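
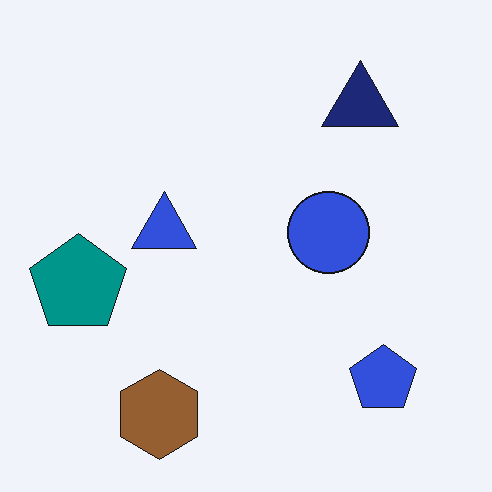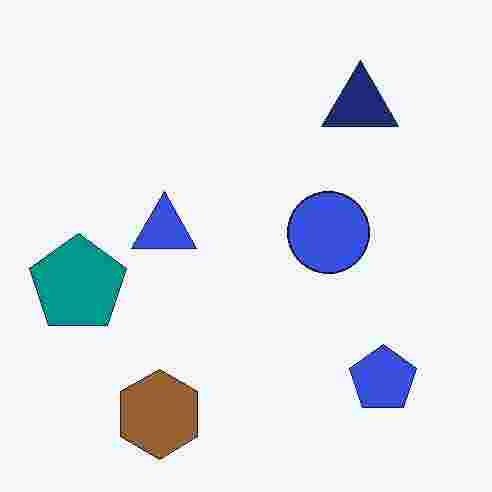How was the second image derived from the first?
It was heavily JPEG-compressed with obvious blocking artifacts.

Blocky 8×8 compression artifacts appear around shape edges and the flat background shows ringing — characteristic JPEG degradation.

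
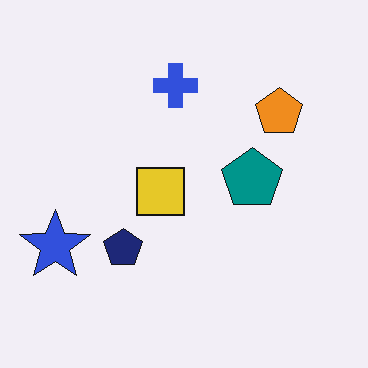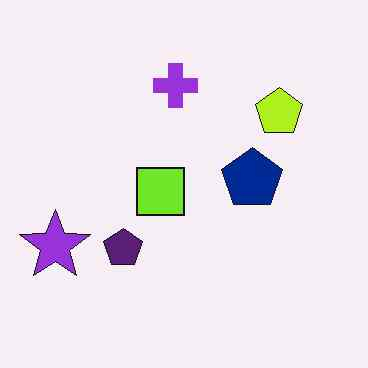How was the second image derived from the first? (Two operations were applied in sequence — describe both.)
Hue-shifted slightly, then given moderate JPEG compression.

Every shape's color has rotated by the same amount around the hue wheel — a uniform hue shift. Blocky 8×8 compression artifacts appear around shape edges and the flat background shows ringing — characteristic JPEG degradation.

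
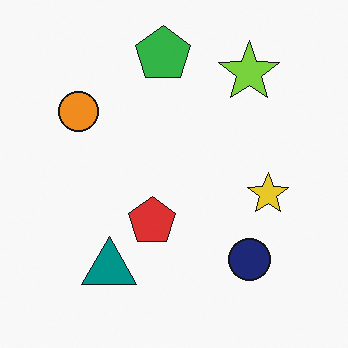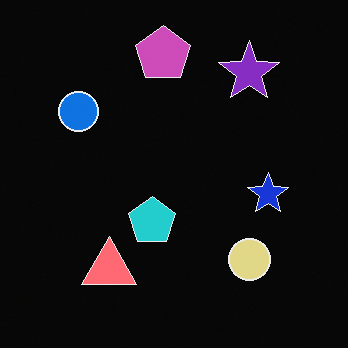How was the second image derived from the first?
Color-inverted (negative).

The light background has become dark and every shape's color is its complement — a photographic negative.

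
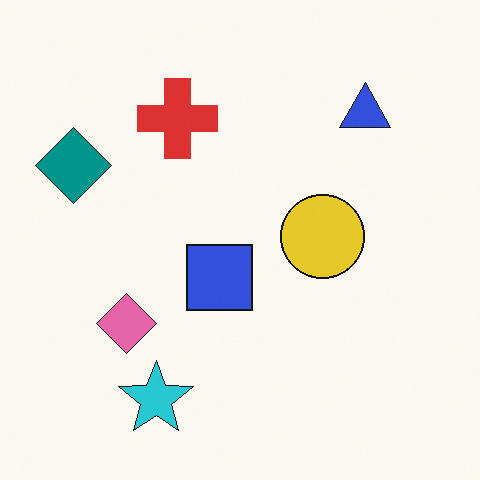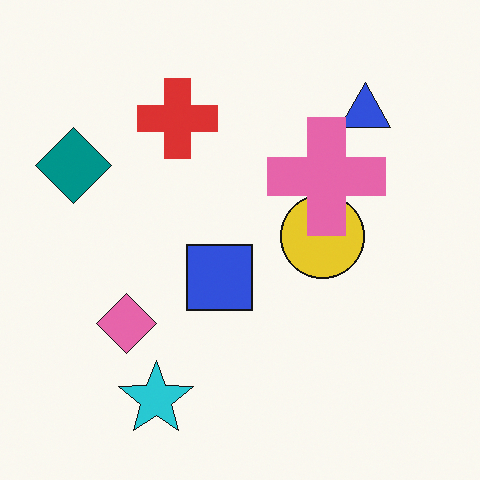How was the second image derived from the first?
It was overlaid with an additional pink cross.

A pink cross appears in the second image that is absent from the first.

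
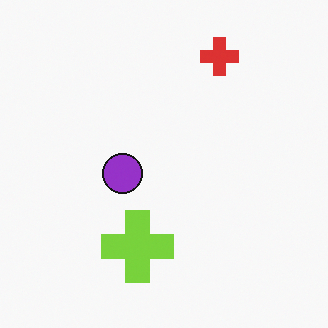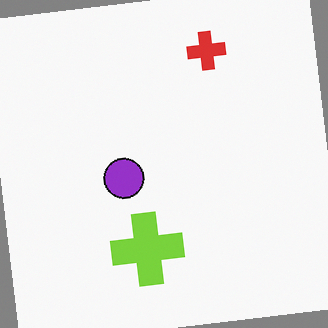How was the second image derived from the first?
The image was rotated counter-clockwise by a small amount.

Every shape is tilted by the same angle and the image corners show triangular fill wedges — a whole-image rotation by a non-right angle.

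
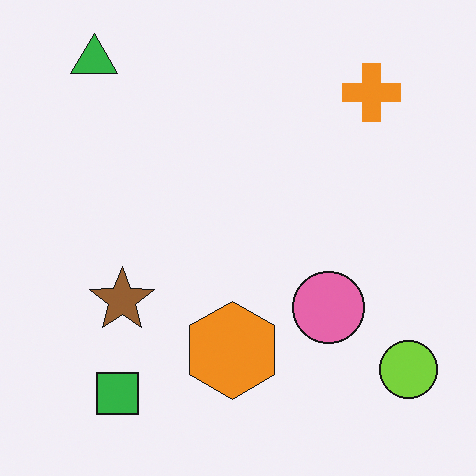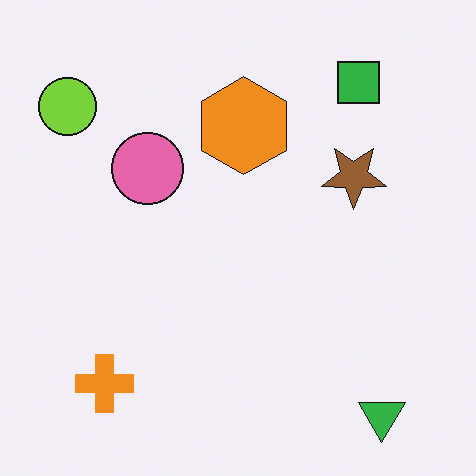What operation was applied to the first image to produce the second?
The second image is the first rotated 180°.

The green triangle sits in the top-left of the first image and the bottom-right of the second — consistent with a whole-image 180° rotation.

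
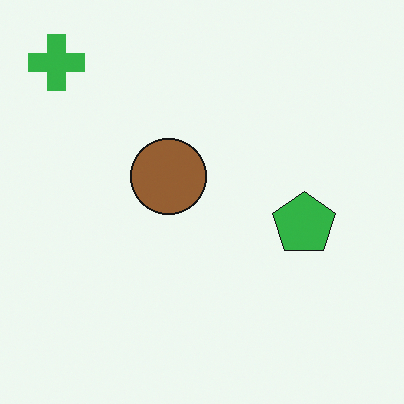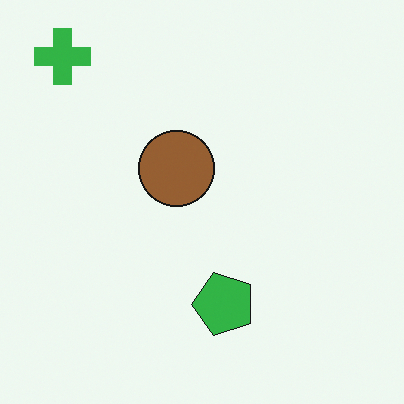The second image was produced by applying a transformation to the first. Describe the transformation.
The transformation is: transposed (reflected across the top-left ↔ bottom-right diagonal).

Shapes have swapped their row and column positions — what was in the top-right is now in the bottom-left — a diagonal reflection.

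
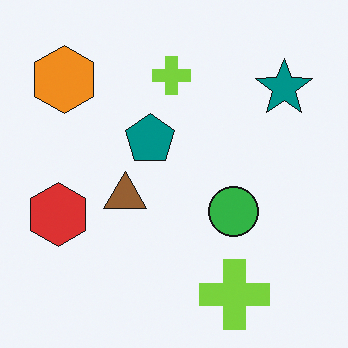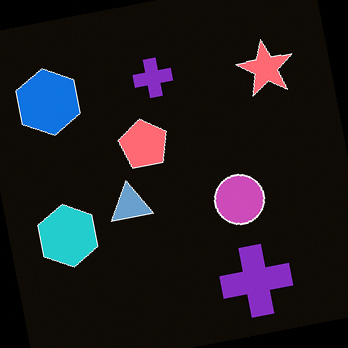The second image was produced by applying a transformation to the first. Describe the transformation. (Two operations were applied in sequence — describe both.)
It was color-inverted (negative), then rotated counter-clockwise by a small amount.

The light background has become dark and every shape's color is its complement — a photographic negative. Every shape is tilted by the same angle and the image corners show triangular fill wedges — a whole-image rotation by a non-right angle.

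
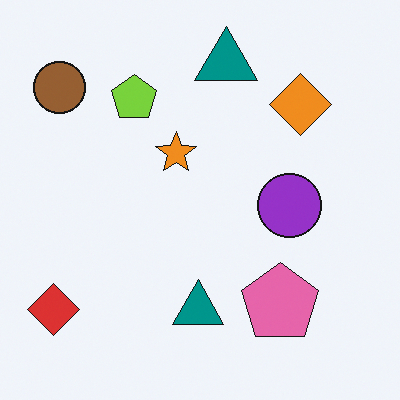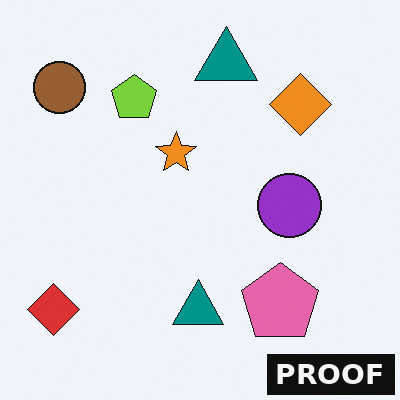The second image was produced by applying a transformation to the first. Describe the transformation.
Watermarked with the text "PROOF" in the lower-right corner.

A dark label reading "PROOF" appears in the lower-right corner.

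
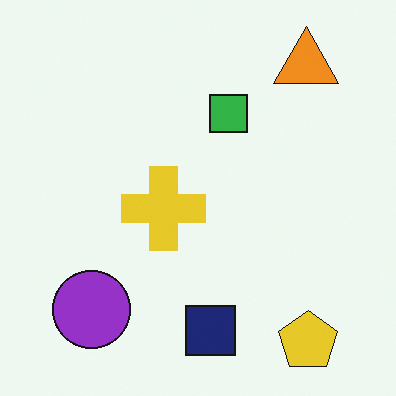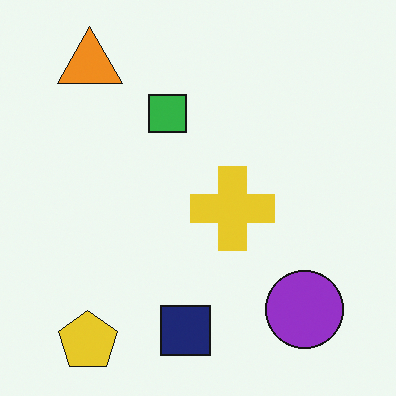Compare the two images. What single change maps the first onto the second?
Flipped horizontally (left ↔ right).

The yellow pentagon is in the bottom-right of the first image and the bottom-left of the second — shapes on opposite sides of the vertical midline have swapped in a mirror flip.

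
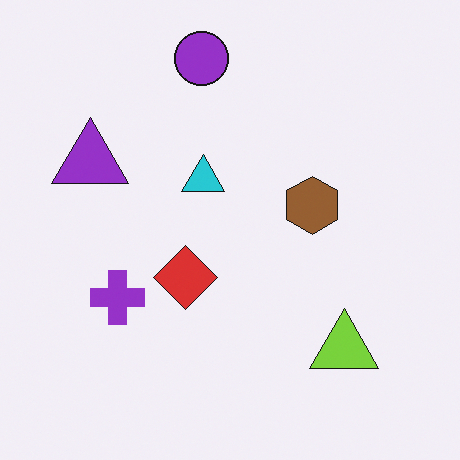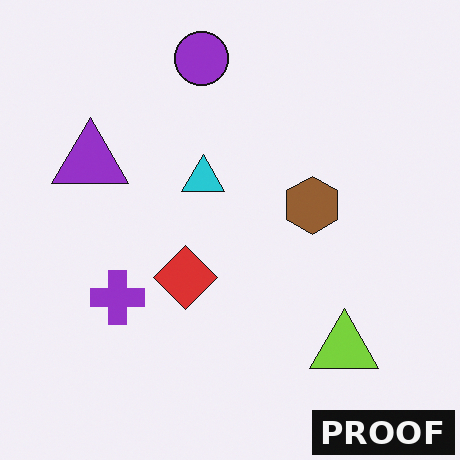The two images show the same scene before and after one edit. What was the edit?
This is the original image watermarked with the text "PROOF" in the lower-right corner.

A dark label reading "PROOF" appears in the lower-right corner.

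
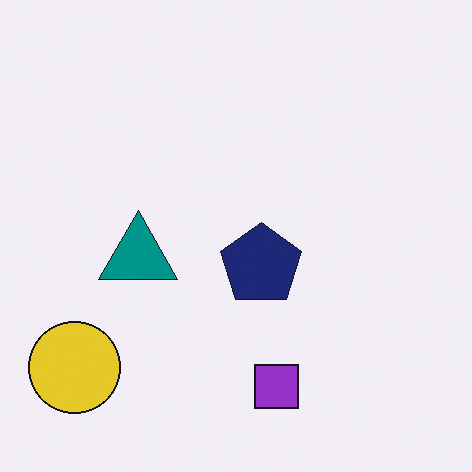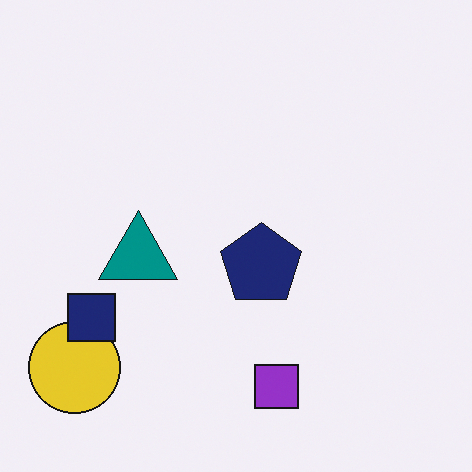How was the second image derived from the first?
Overlaid with an additional navy square.

A navy square appears in the second image that is absent from the first.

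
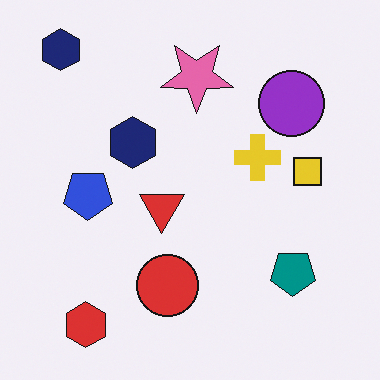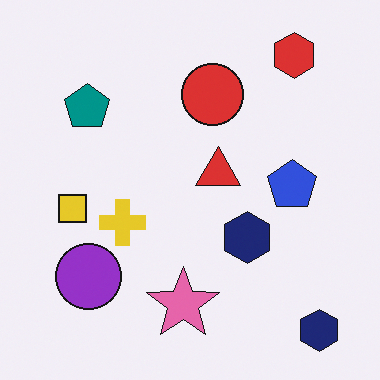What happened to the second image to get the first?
Rotated 180°.

The red hexagon sits in the top-right of the second image and the bottom-left of the first — consistent with a whole-image 180° rotation.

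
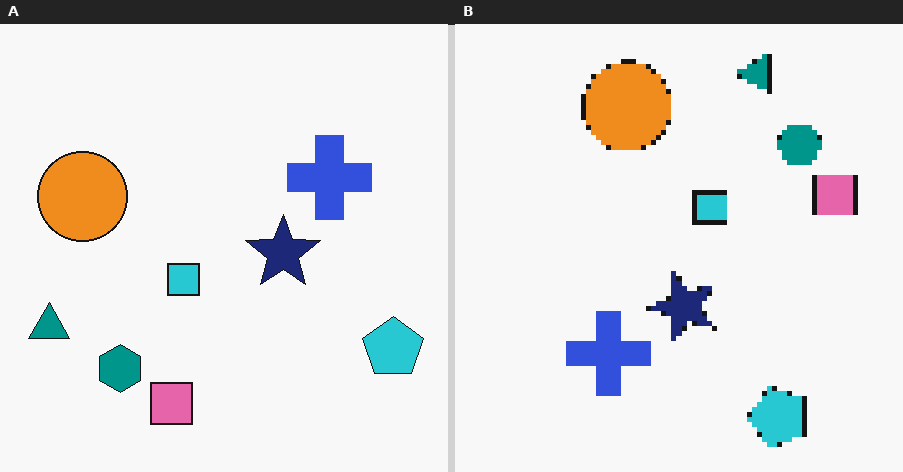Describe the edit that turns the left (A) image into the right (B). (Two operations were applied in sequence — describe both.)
The image was lightly pixelated (a mild mosaic effect), then transposed (reflected across the top-left ↔ bottom-right diagonal).

Shapes are reduced to large square blocks; fine edges and outlines are lost — a downscale-then-upscale (mosaic) effect. Shapes have swapped their row and column positions — what was in the top-right is now in the bottom-left — a diagonal reflection.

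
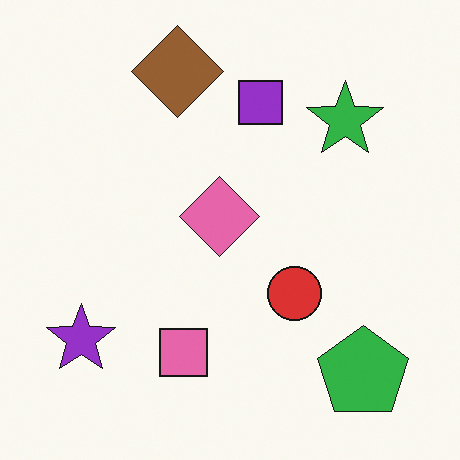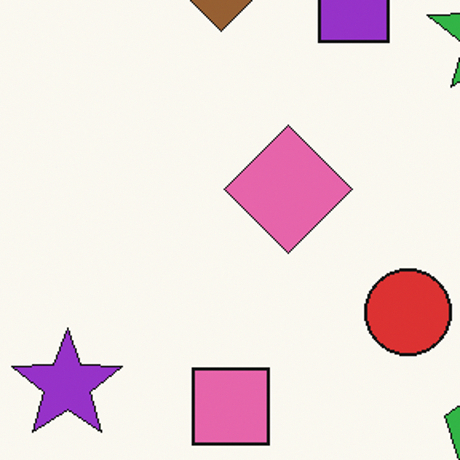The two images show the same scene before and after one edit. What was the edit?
It was cropped to a modestly smaller region and rescaled.

The visible shapes are larger and the field of view is narrower; shapes near the original edges may be partly or wholly outside the frame — a crop-and-rescale.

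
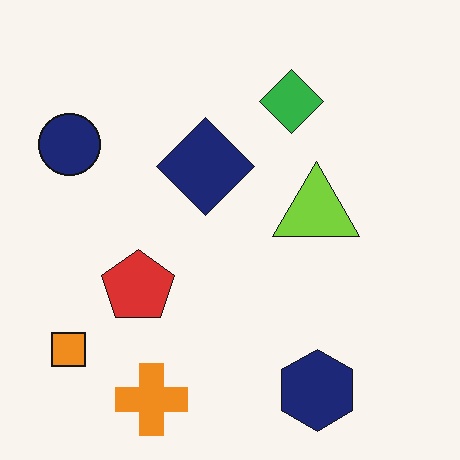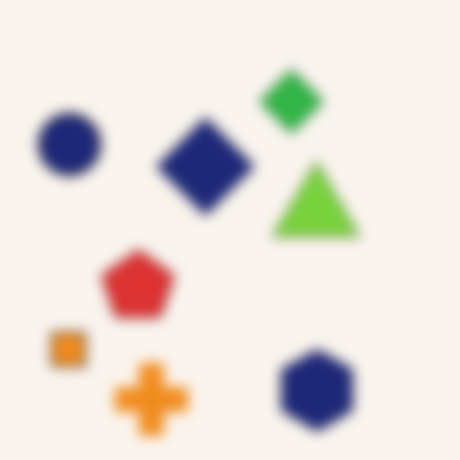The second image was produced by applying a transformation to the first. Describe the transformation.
The transformation is: heavily blurred.

Shape edges and outlines are uniformly softened across the whole image.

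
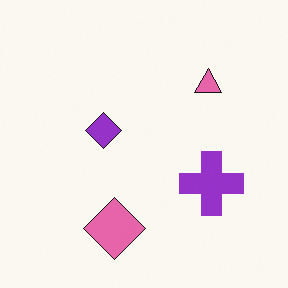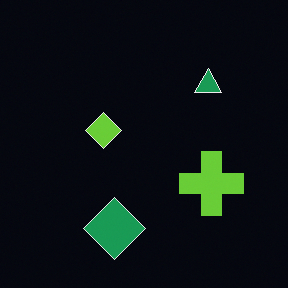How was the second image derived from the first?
It was color-inverted (negative).

The light background has become dark and every shape's color is its complement — a photographic negative.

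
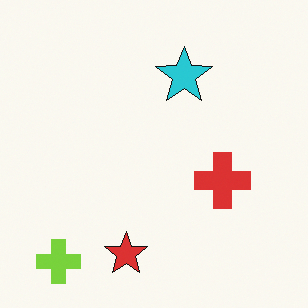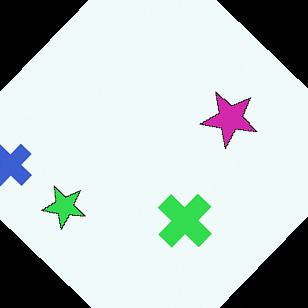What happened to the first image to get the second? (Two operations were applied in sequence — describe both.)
The image was hue-shifted by a moderate amount, then rotated clockwise by a large amount — several tens of degrees.

Every shape's color has rotated by the same amount around the hue wheel — a uniform hue shift. Every shape is tilted by the same angle and the image corners show triangular fill wedges — a whole-image rotation by a non-right angle.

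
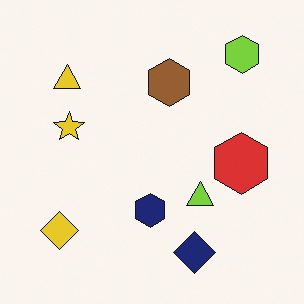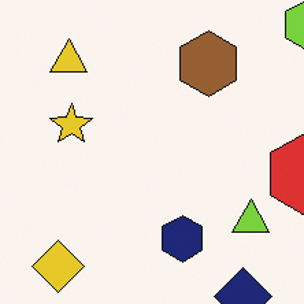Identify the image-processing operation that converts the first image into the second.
It was cropped slightly and scaled back up.

The visible shapes are larger and the field of view is narrower; shapes near the original edges may be partly or wholly outside the frame — a crop-and-rescale.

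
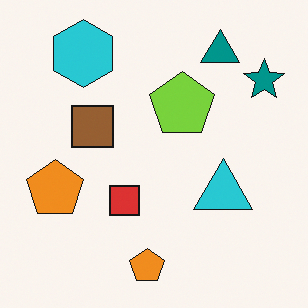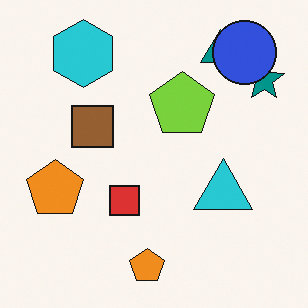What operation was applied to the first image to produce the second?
The transformation is: overlaid with an additional blue circle.

A blue circle appears in the second image that is absent from the first.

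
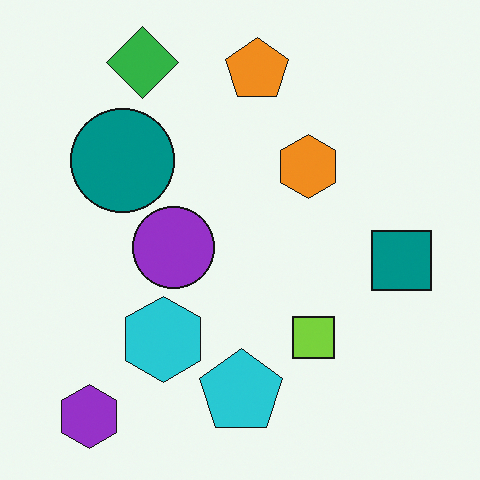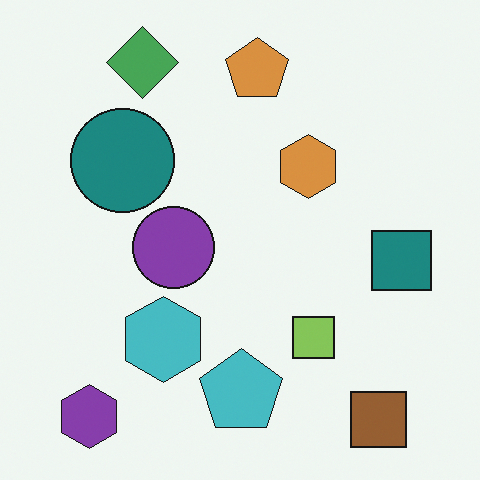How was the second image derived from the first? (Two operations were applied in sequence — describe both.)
The transformation is: slightly desaturated, then overlaid with an additional brown square.

All colors are more muted and greyish — a global saturation change. A brown square appears in the second image that is absent from the first.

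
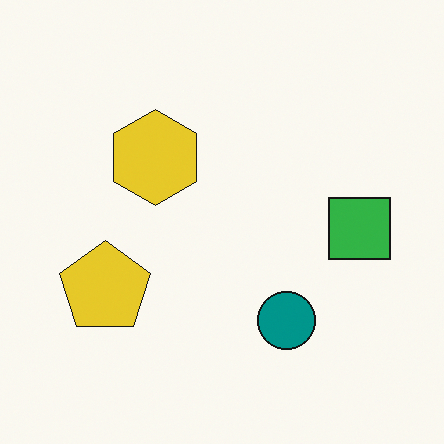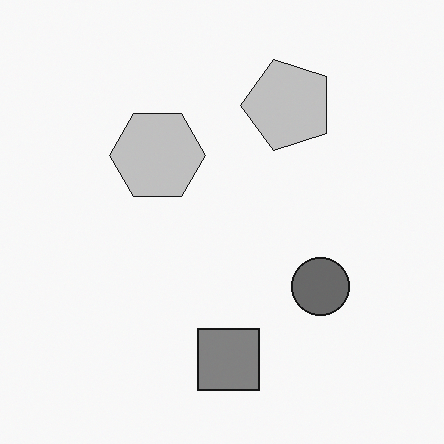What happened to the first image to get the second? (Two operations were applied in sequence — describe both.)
It was converted to grayscale, then transposed (reflected across the top-left ↔ bottom-right diagonal).

All color is removed — every shape is now a shade of grey. Shapes have swapped their row and column positions — what was in the top-right is now in the bottom-left — a diagonal reflection.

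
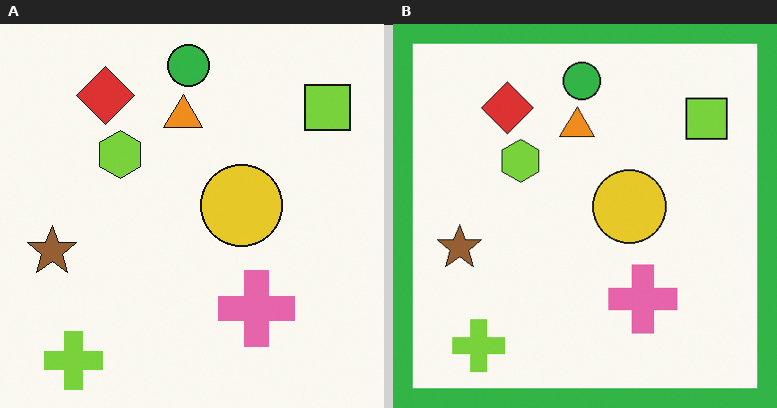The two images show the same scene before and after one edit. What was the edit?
It was framed with a green border.

A solid green frame runs around the edge of the right (B) image, with the content slightly shrunk inside it.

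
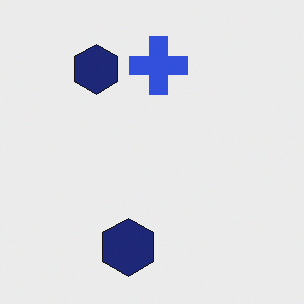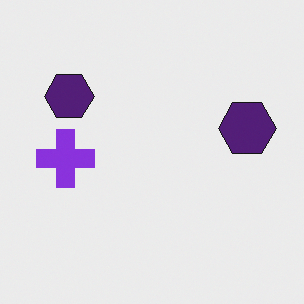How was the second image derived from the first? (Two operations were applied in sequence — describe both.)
The image was transposed (reflected across the top-left ↔ bottom-right diagonal), then hue-shifted slightly.

Shapes have swapped their row and column positions — what was in the top-right is now in the bottom-left — a diagonal reflection. Every shape's color has rotated by the same amount around the hue wheel — a uniform hue shift.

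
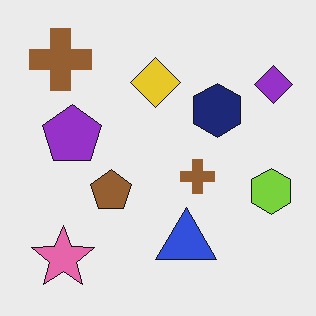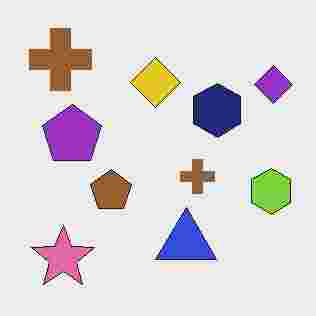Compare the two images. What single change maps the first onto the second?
Heavily JPEG-compressed with obvious blocking artifacts.

Blocky 8×8 compression artifacts appear around shape edges and the flat background shows ringing — characteristic JPEG degradation.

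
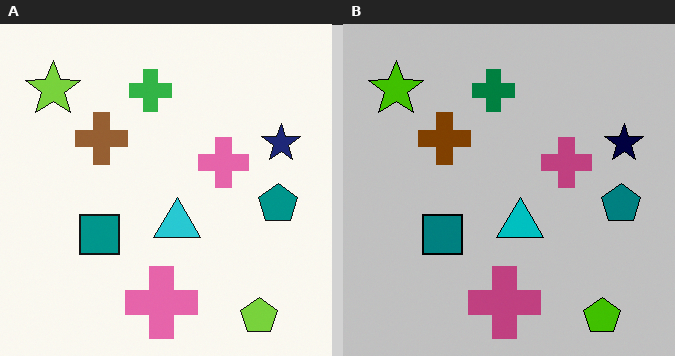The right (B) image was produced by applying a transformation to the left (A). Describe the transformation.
Heavily posterized to just a handful of flat colors.

Each flat color has snapped to a coarser quantized level — most visibly, the near-white background has dropped to a flat grey.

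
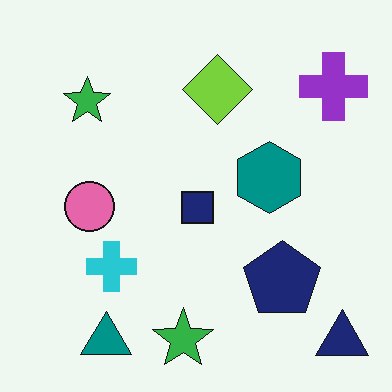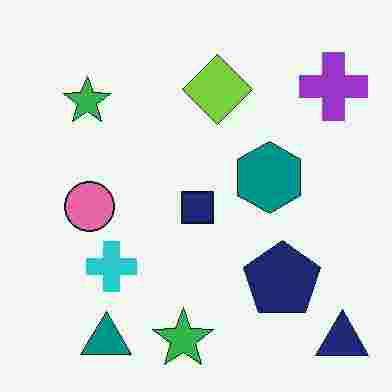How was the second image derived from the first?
It was heavily JPEG-compressed with obvious blocking artifacts.

Blocky 8×8 compression artifacts appear around shape edges and the flat background shows ringing — characteristic JPEG degradation.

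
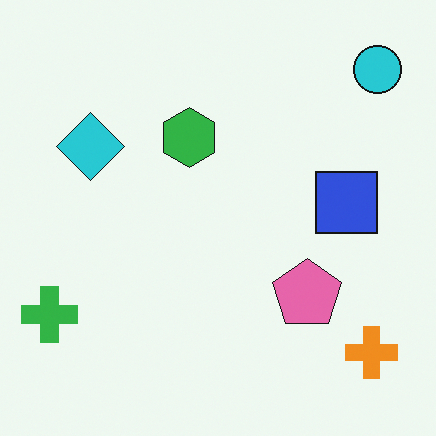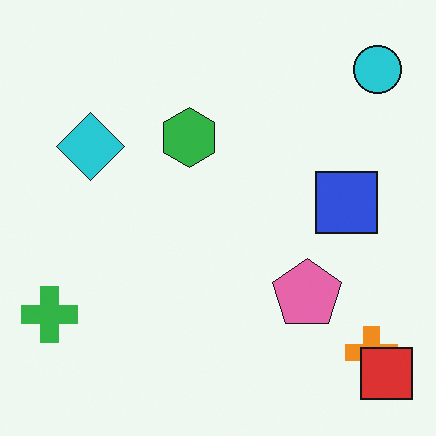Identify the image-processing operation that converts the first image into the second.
The second image is the first overlaid with an additional red square.

A red square appears in the second image that is absent from the first.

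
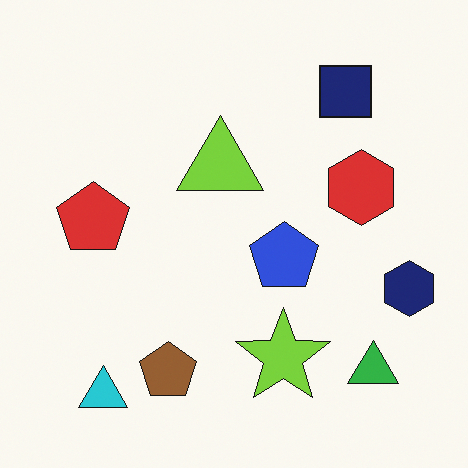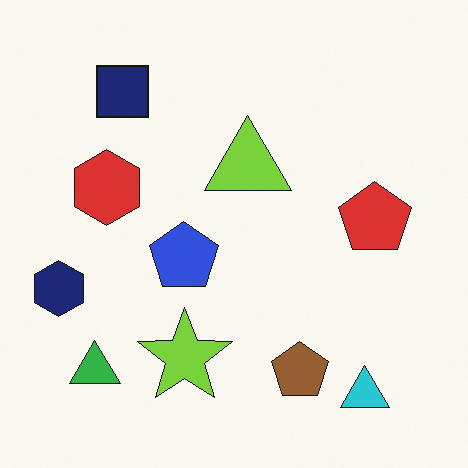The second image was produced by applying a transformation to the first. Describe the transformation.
It was flipped horizontally (left ↔ right).

The navy hexagon is in the right of the first image and the left of the second — shapes on opposite sides of the vertical midline have swapped in a mirror flip.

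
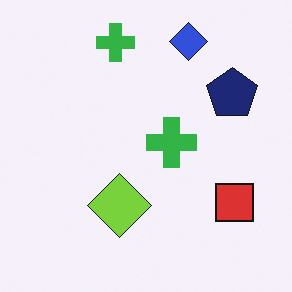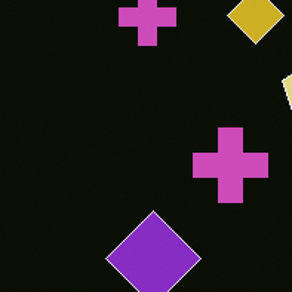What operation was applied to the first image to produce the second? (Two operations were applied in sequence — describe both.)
The second image is the first cropped slightly and scaled back up, then color-inverted (negative).

The visible shapes are larger and the field of view is narrower; shapes near the original edges may be partly or wholly outside the frame — a crop-and-rescale. The light background has become dark and every shape's color is its complement — a photographic negative.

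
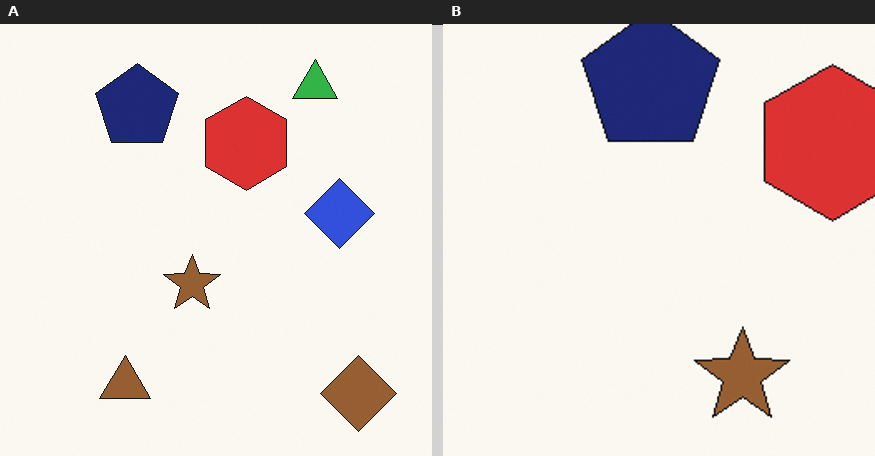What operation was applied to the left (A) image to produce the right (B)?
The transformation is: cropped to a noticeably smaller region and rescaled.

The visible shapes are larger and the field of view is narrower; shapes near the original edges may be partly or wholly outside the frame — a crop-and-rescale.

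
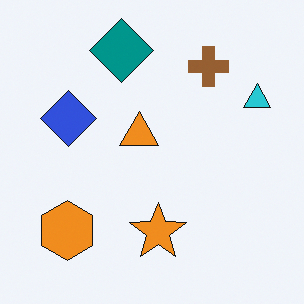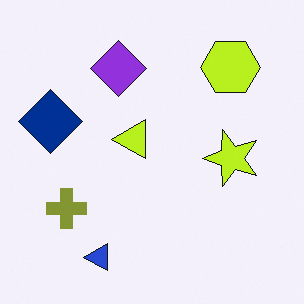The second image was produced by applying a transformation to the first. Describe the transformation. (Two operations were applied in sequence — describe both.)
The second image is the first hue-shifted by a small amount, then transposed (reflected across the top-left ↔ bottom-right diagonal).

Every shape's color has rotated by the same amount around the hue wheel — a uniform hue shift. Shapes have swapped their row and column positions — what was in the top-right is now in the bottom-left — a diagonal reflection.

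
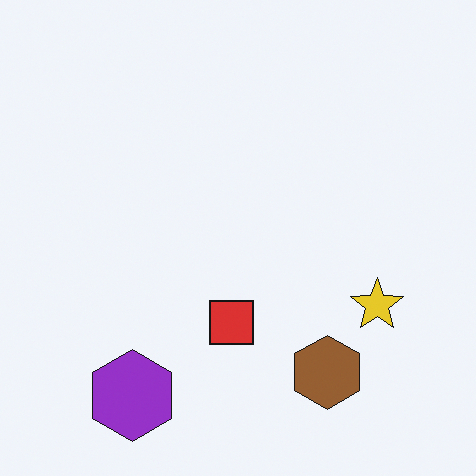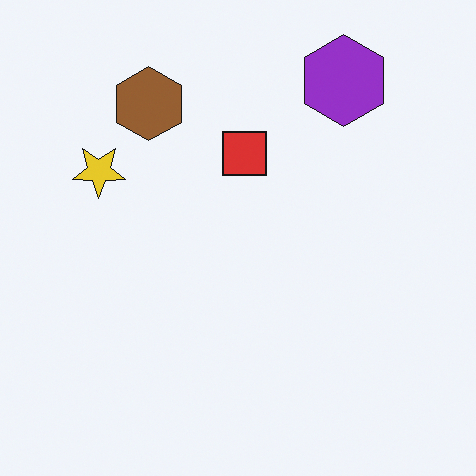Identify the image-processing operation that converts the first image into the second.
It was rotated 180°.

The purple hexagon sits in the bottom-left of the first image and the top-right of the second — consistent with a whole-image 180° rotation.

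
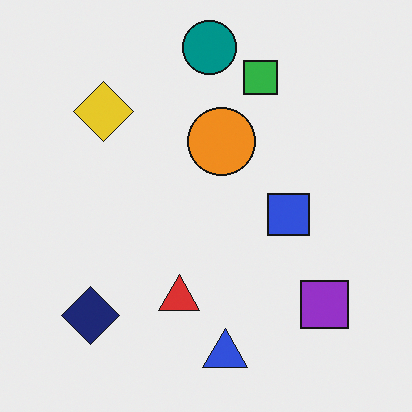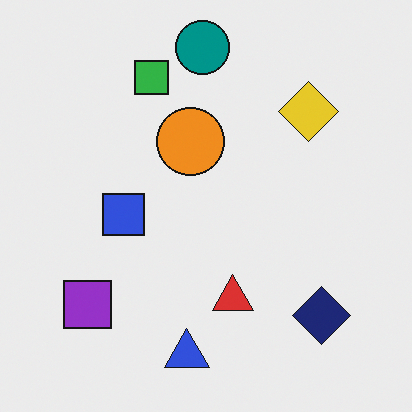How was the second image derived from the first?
The transformation is: flipped horizontally (left ↔ right).

The purple square is in the bottom-right of the first image and the bottom-left of the second — shapes on opposite sides of the vertical midline have swapped in a mirror flip.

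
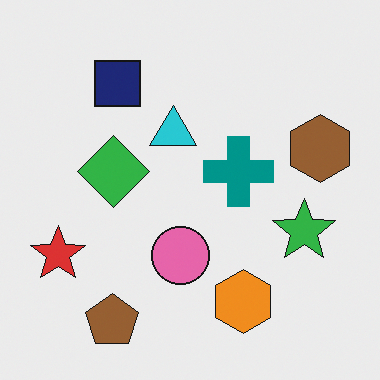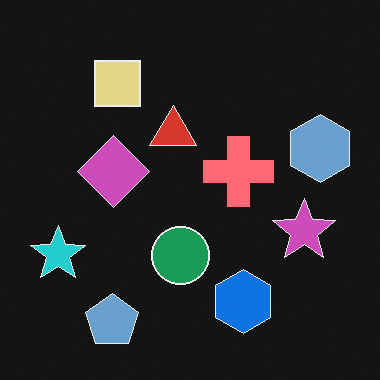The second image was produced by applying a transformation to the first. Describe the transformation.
The image was color-inverted (negative).

The light background has become dark and every shape's color is its complement — a photographic negative.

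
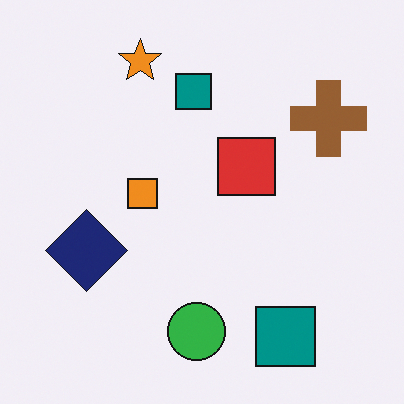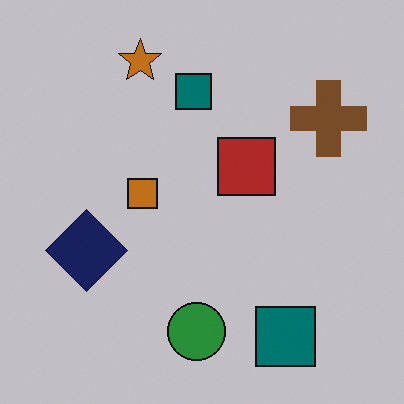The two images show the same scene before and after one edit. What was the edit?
This is the original image darkened a little.

Every pixel — background and shapes alike — is uniformly darkened.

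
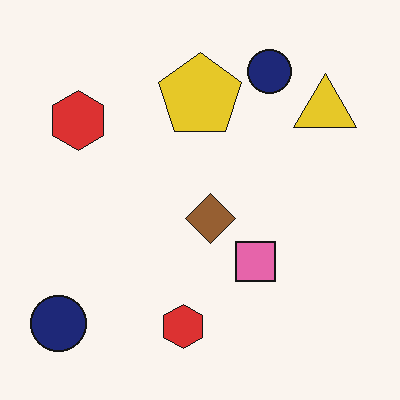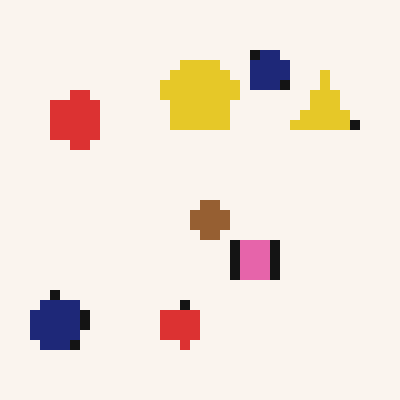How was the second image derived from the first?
The image was coarsely pixelated.

Shapes are reduced to large square blocks; fine edges and outlines are lost — a downscale-then-upscale (mosaic) effect.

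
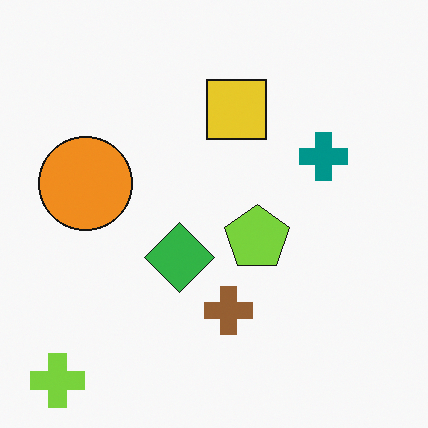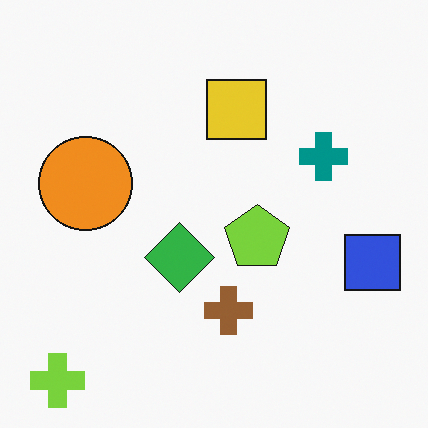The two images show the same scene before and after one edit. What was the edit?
It was overlaid with an additional blue square.

A blue square appears in the second image that is absent from the first.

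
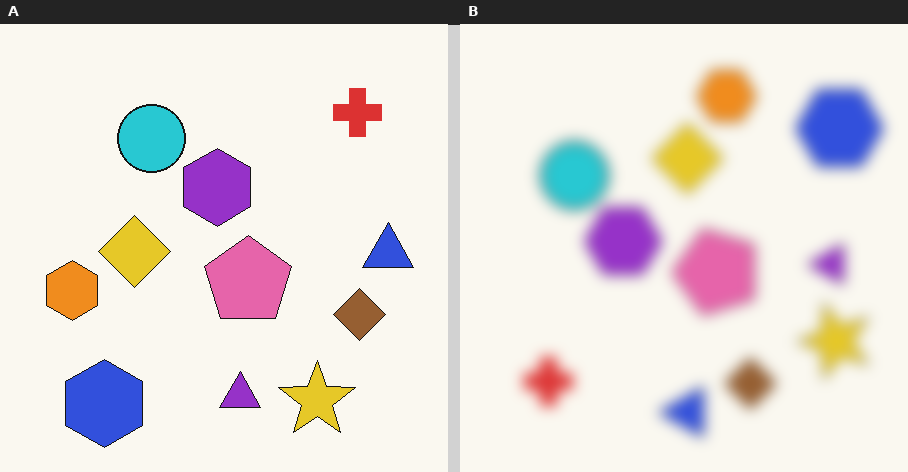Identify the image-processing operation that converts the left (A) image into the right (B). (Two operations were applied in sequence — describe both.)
The transformation is: transposed (reflected across the top-left ↔ bottom-right diagonal), then heavily blurred.

Shapes have swapped their row and column positions — what was in the top-right is now in the bottom-left — a diagonal reflection. Shape edges and outlines are uniformly softened across the whole image.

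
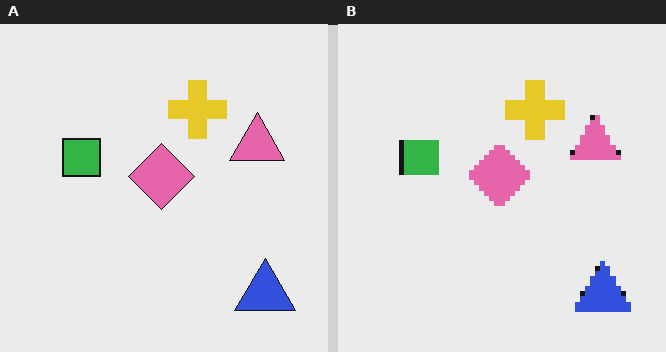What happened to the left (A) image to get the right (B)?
The image was lightly pixelated (a mild mosaic effect).

Shapes are reduced to large square blocks; fine edges and outlines are lost — a downscale-then-upscale (mosaic) effect.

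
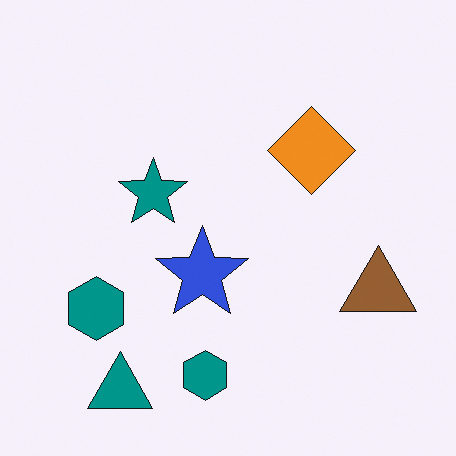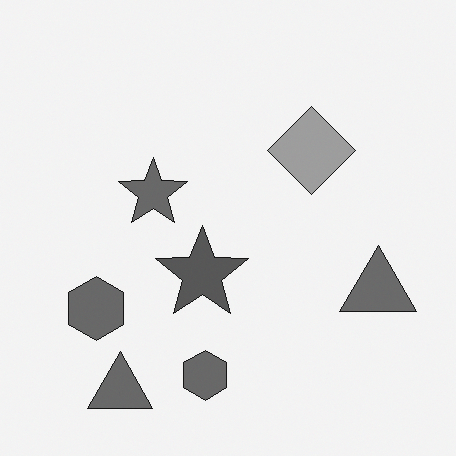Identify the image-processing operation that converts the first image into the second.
It was converted to grayscale.

All color is removed — every shape is now a shade of grey.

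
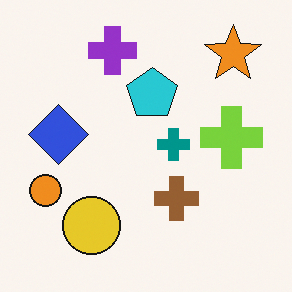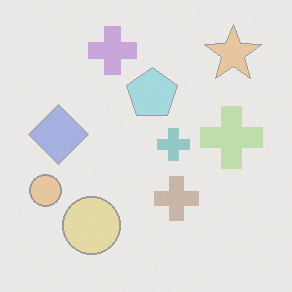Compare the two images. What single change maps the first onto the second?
The transformation is: given much lower contrast.

Tones are pushed toward mid-grey across the whole image — a global contrast change.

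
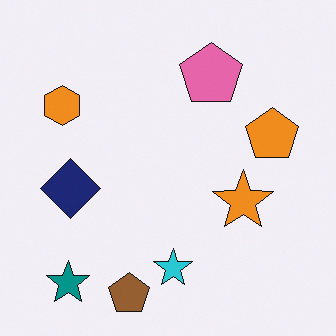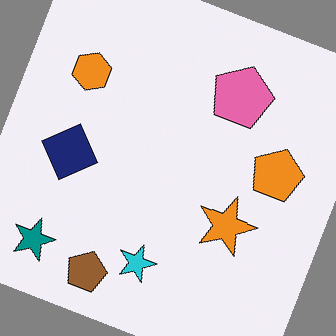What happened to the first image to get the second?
The second image is the first rotated clockwise by a moderate amount.

Every shape is tilted by the same angle and the image corners show triangular fill wedges — a whole-image rotation by a non-right angle.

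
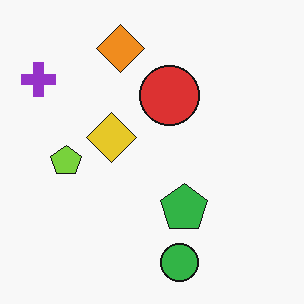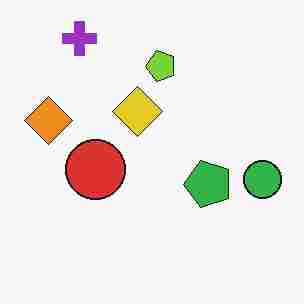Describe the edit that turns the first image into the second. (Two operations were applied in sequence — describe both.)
This is the original image transposed (reflected across the top-left ↔ bottom-right diagonal), then degraded with heavy JPEG compression.

Shapes have swapped their row and column positions — what was in the top-right is now in the bottom-left — a diagonal reflection. Blocky 8×8 compression artifacts appear around shape edges and the flat background shows ringing — characteristic JPEG degradation.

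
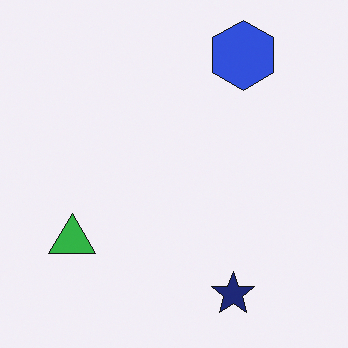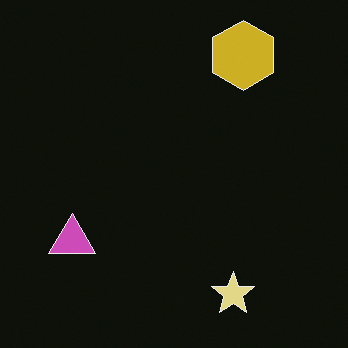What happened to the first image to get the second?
The transformation is: color-inverted (negative).

The light background has become dark and every shape's color is its complement — a photographic negative.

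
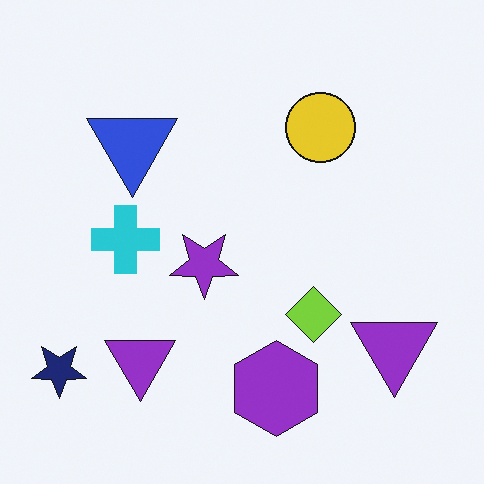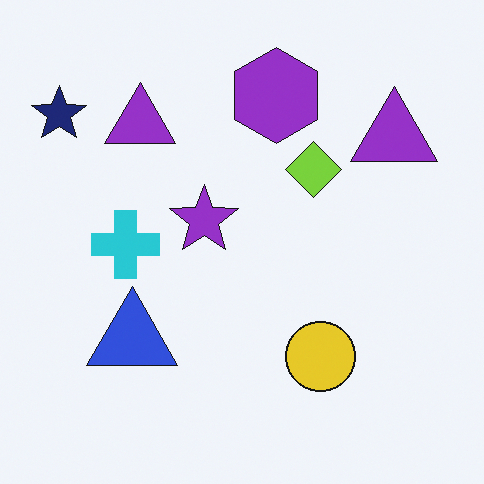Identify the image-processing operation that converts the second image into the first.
This is the original image flipped vertically (top ↔ bottom).

The purple hexagon is in the top of the second image and the bottom of the first — shapes on opposite sides of the horizontal midline have swapped in a mirror flip.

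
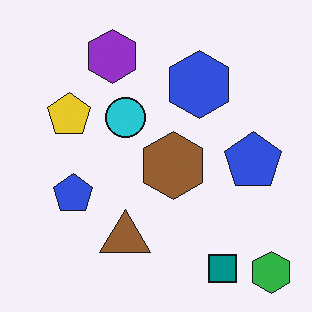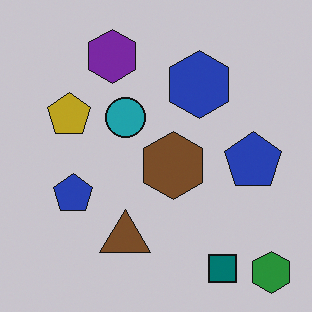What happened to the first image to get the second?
The image was darkened a little.

Every pixel — background and shapes alike — is uniformly darkened.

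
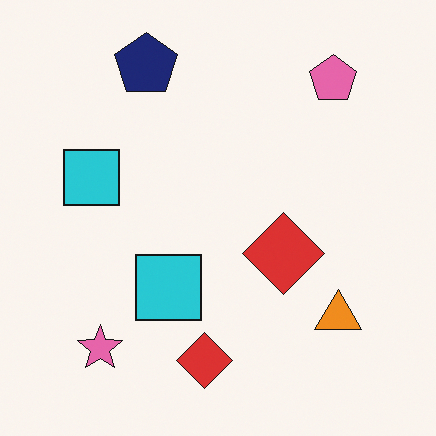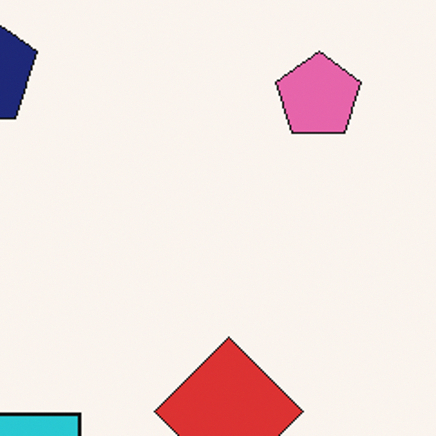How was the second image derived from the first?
The second image is the first cropped tightly and scaled back up.

The visible shapes are larger and the field of view is narrower; shapes near the original edges may be partly or wholly outside the frame — a crop-and-rescale.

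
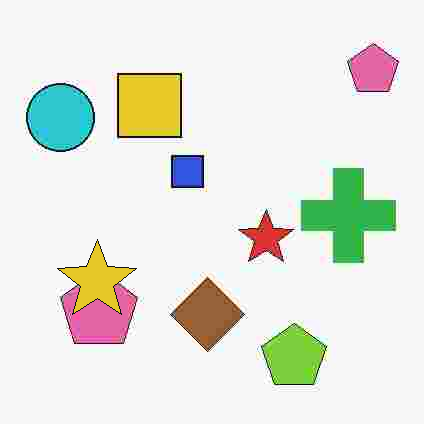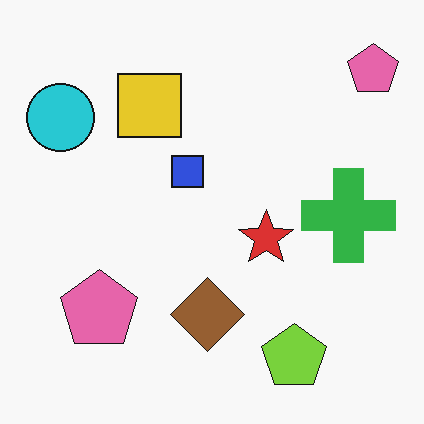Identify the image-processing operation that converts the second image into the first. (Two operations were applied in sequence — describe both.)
The image was degraded with heavy JPEG compression, then overlaid with an additional yellow star.

Blocky 8×8 compression artifacts appear around shape edges and the flat background shows ringing — characteristic JPEG degradation. A yellow star appears in the first image that is absent from the second.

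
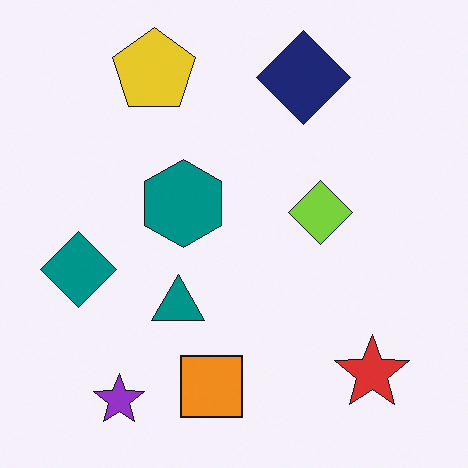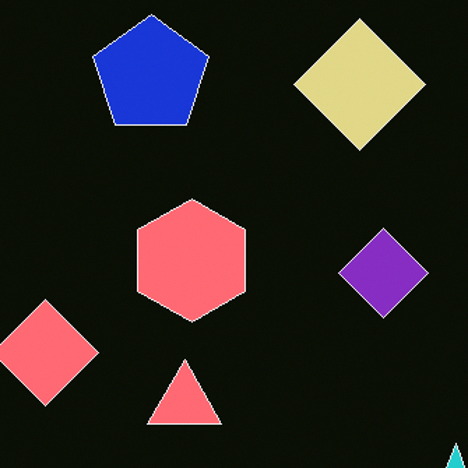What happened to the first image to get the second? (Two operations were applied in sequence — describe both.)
The image was color-inverted (negative), then cropped slightly and scaled back up.

The light background has become dark and every shape's color is its complement — a photographic negative. The visible shapes are larger and the field of view is narrower; shapes near the original edges may be partly or wholly outside the frame — a crop-and-rescale.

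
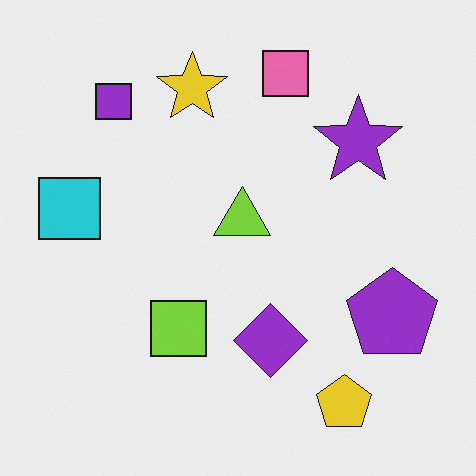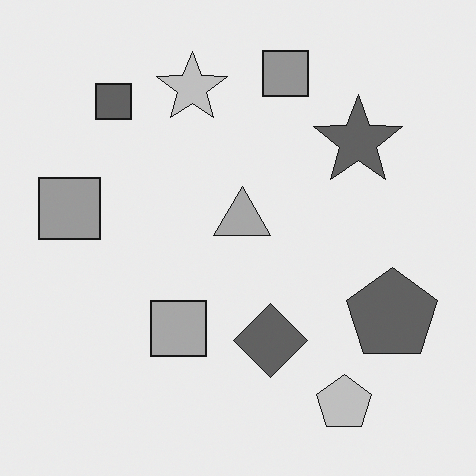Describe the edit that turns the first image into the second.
The image was converted to grayscale.

All color is removed — every shape is now a shade of grey.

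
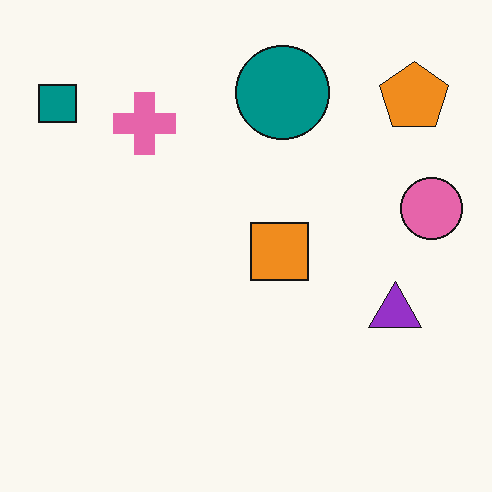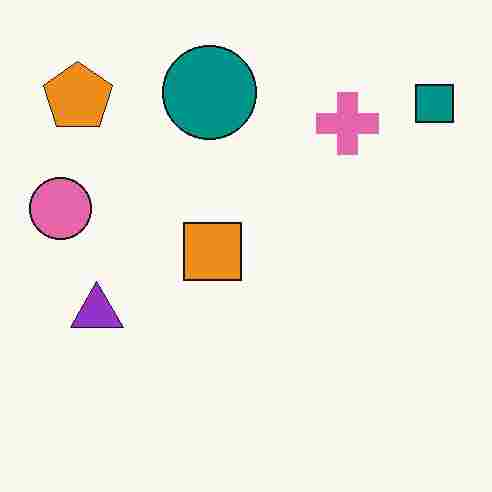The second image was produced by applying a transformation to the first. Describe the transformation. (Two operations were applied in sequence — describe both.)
The image was flipped horizontally (left ↔ right), then heavily JPEG-compressed with obvious blocking artifacts.

The teal square is in the top-left of the first image and the top-right of the second — shapes on opposite sides of the vertical midline have swapped in a mirror flip. Blocky 8×8 compression artifacts appear around shape edges and the flat background shows ringing — characteristic JPEG degradation.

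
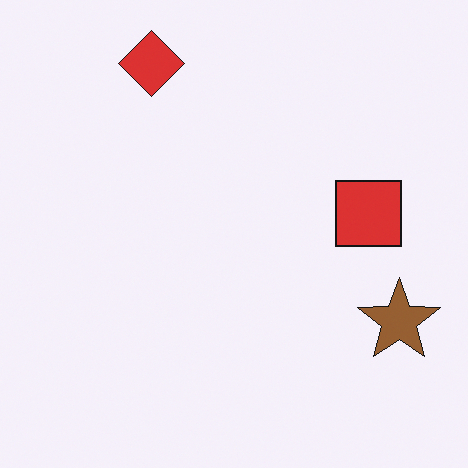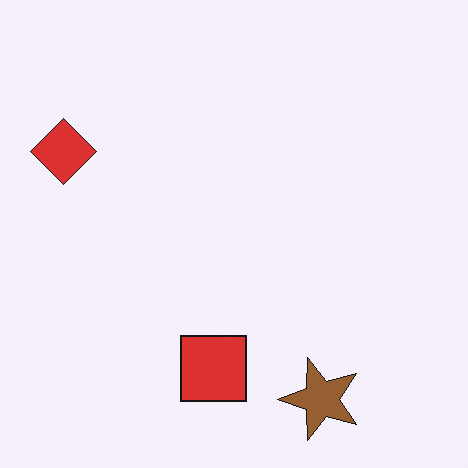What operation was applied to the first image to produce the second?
Transposed (reflected across the top-left ↔ bottom-right diagonal).

Shapes have swapped their row and column positions — what was in the top-right is now in the bottom-left — a diagonal reflection.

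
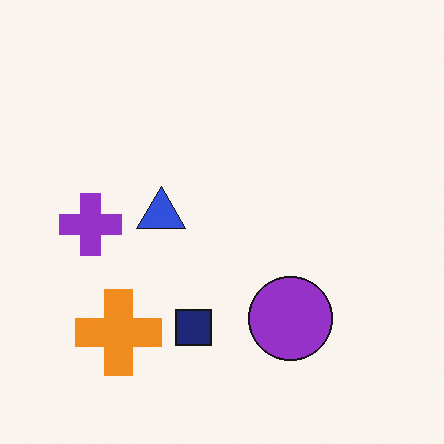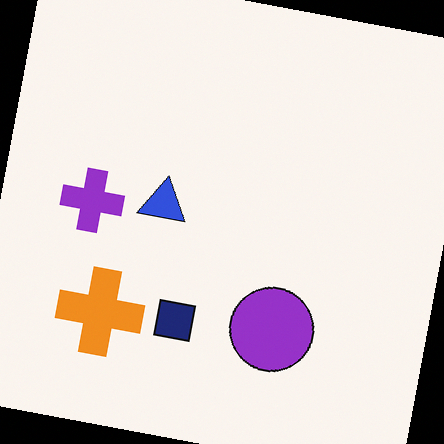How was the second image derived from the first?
Rotated clockwise by a few degrees.

Every shape is tilted by the same angle and the image corners show triangular fill wedges — a whole-image rotation by a non-right angle.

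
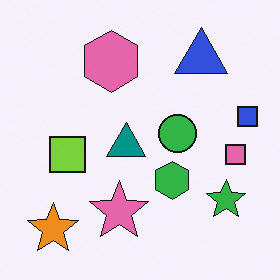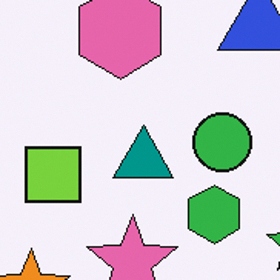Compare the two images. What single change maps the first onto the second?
The transformation is: cropped slightly and scaled back up.

The visible shapes are larger and the field of view is narrower; shapes near the original edges may be partly or wholly outside the frame — a crop-and-rescale.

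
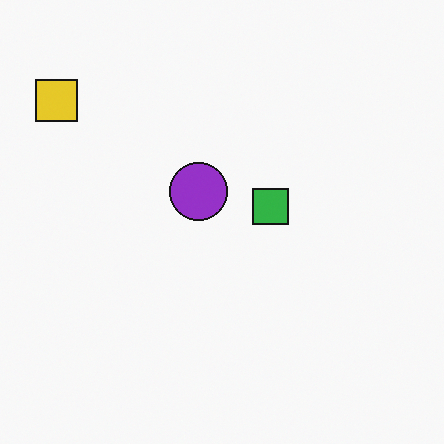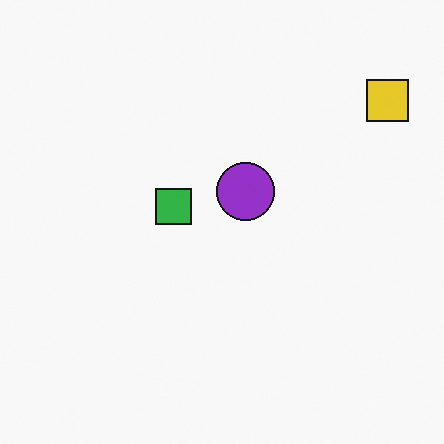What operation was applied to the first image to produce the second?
It was flipped horizontally (left ↔ right).

The yellow square is in the top-left of the first image and the top-right of the second — shapes on opposite sides of the vertical midline have swapped in a mirror flip.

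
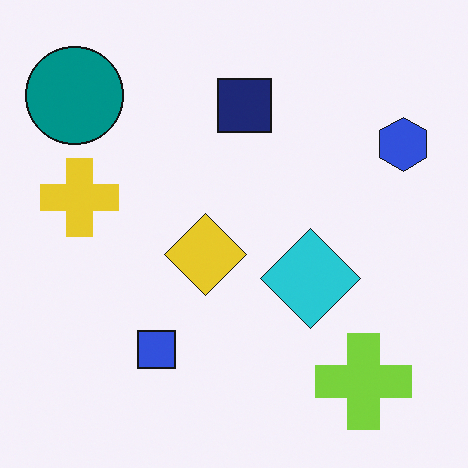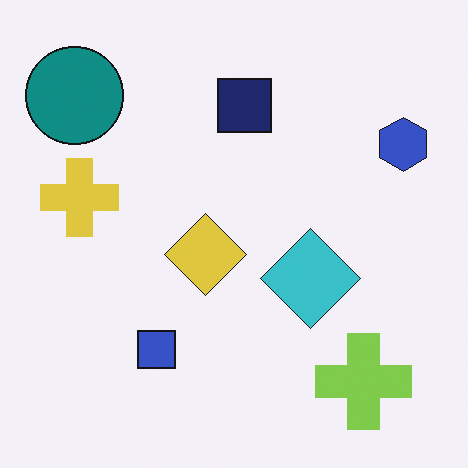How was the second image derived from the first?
The transformation is: slightly desaturated.

All colors are more muted and greyish — a global saturation change.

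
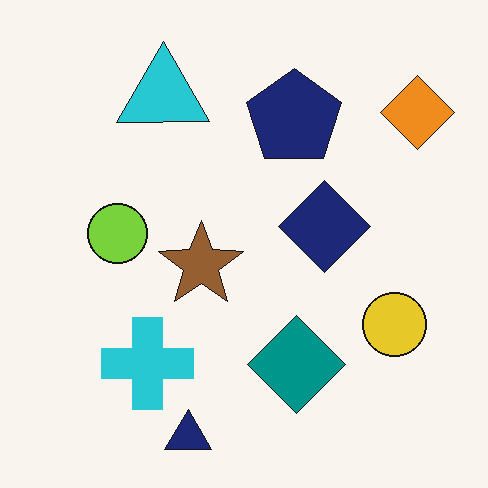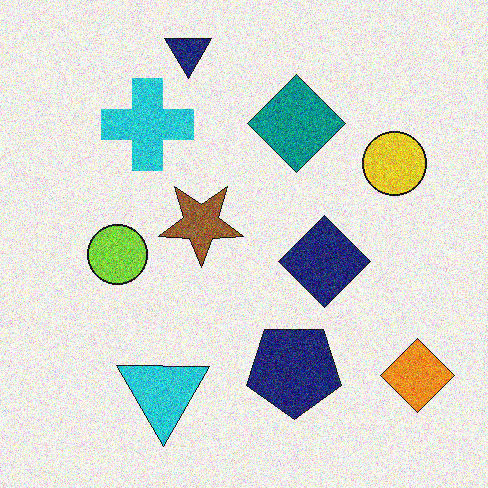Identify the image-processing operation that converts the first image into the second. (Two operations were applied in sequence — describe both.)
Flipped vertically (top ↔ bottom), then degraded with a thick layer of grain.

The navy triangle is in the bottom of the first image and the top of the second — shapes on opposite sides of the horizontal midline have swapped in a mirror flip. Random speckle covers the whole image, including the flat background.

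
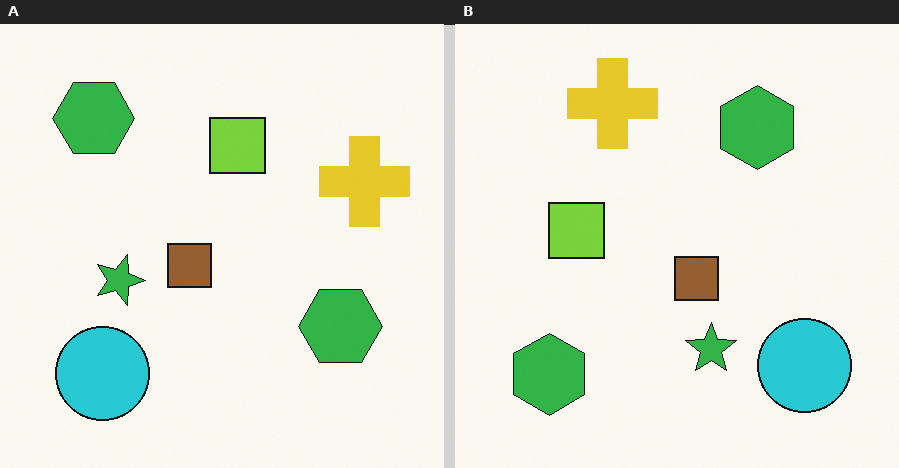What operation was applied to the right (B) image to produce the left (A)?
The image was rotated 90° clockwise.

The cyan circle sits in the bottom-right of the right (B) image and the bottom-left of the left (A) — consistent with a whole-image 90° clockwise rotation.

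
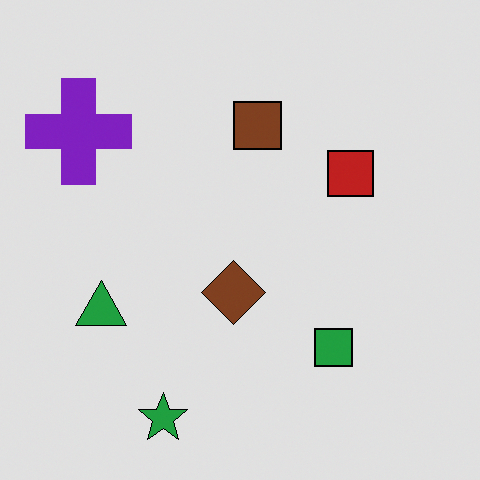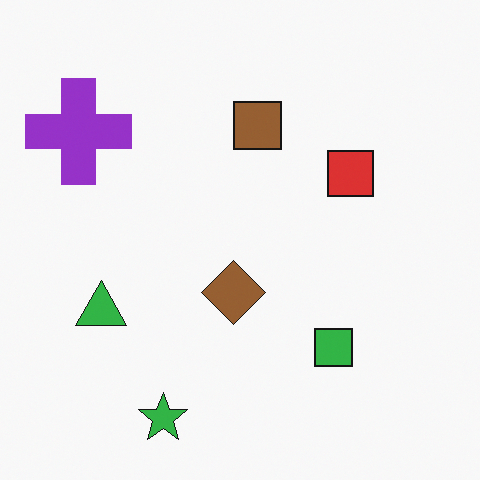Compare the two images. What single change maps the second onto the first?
The image was moderately posterized.

Each flat color has snapped to a coarser quantized level — most visibly, the near-white background has dropped to a flat grey.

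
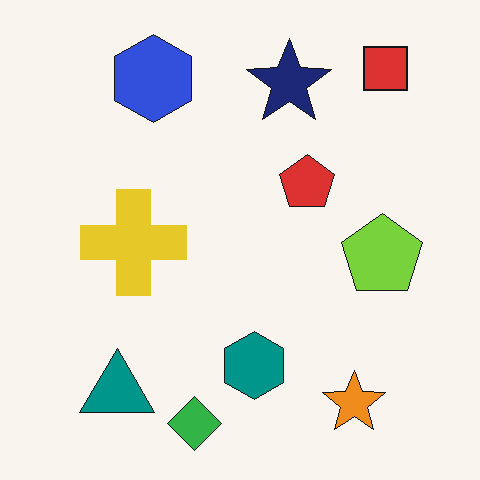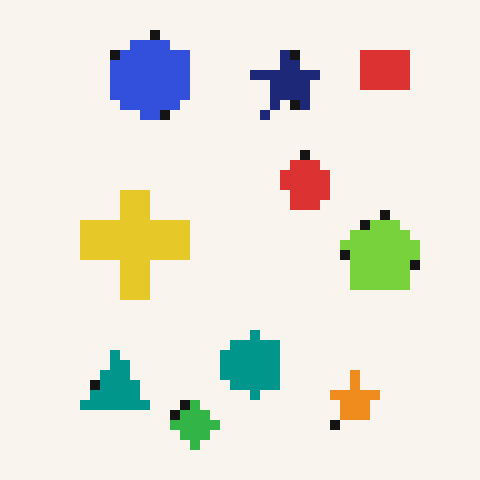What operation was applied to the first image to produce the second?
This is the original image heavily pixelated into large blocks.

Shapes are reduced to large square blocks; fine edges and outlines are lost — a downscale-then-upscale (mosaic) effect.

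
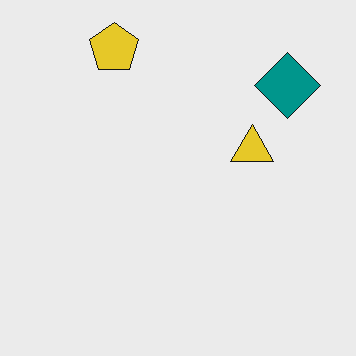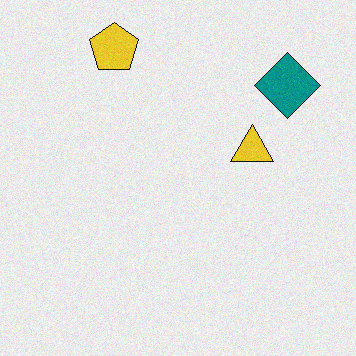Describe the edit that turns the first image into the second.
This is the original image degraded with subtle gaussian noise.

Random speckle covers the whole image, including the flat background.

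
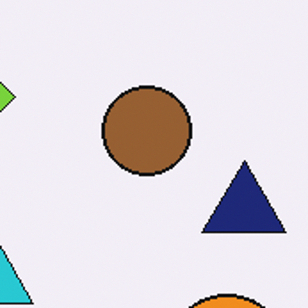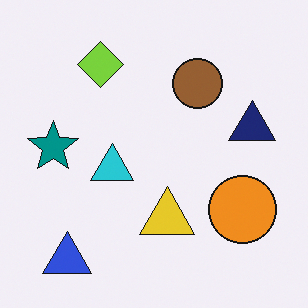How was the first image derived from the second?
The image was cropped to a noticeably smaller region and rescaled.

The visible shapes are larger and the field of view is narrower; shapes near the original edges may be partly or wholly outside the frame — a crop-and-rescale.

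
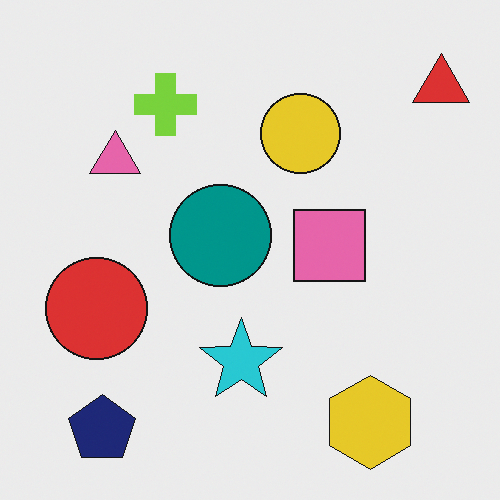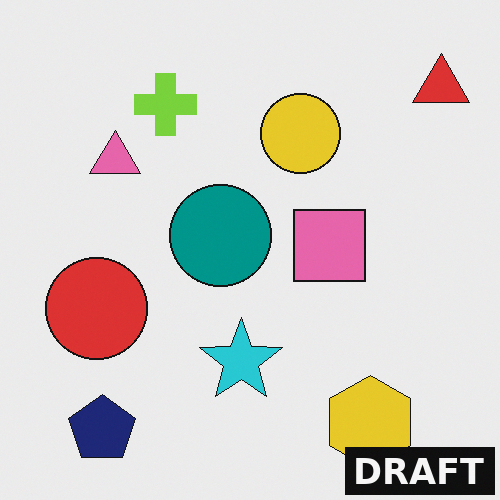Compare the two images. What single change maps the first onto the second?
This is the original image watermarked with the text "DRAFT" in the lower-right corner.

A dark label reading "DRAFT" appears in the lower-right corner.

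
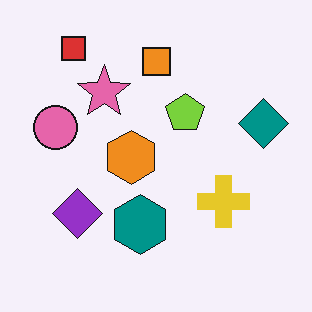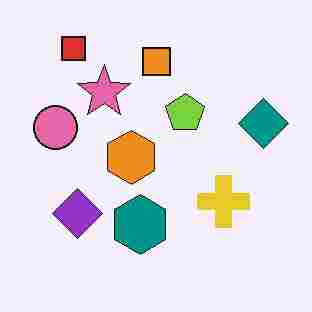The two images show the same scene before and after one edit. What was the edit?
This is the original image heavily JPEG-compressed with obvious blocking artifacts.

Blocky 8×8 compression artifacts appear around shape edges and the flat background shows ringing — characteristic JPEG degradation.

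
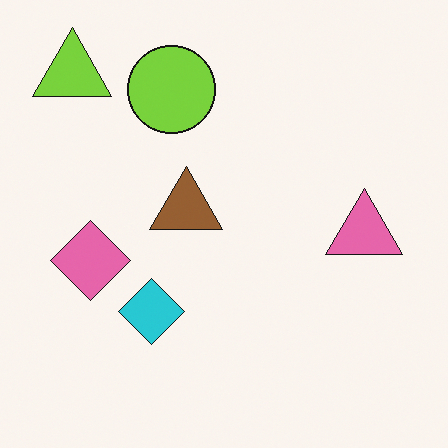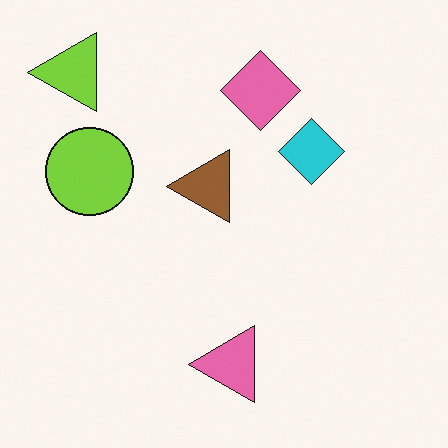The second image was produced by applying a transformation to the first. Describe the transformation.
Transposed (reflected across the top-left ↔ bottom-right diagonal).

Shapes have swapped their row and column positions — what was in the top-right is now in the bottom-left — a diagonal reflection.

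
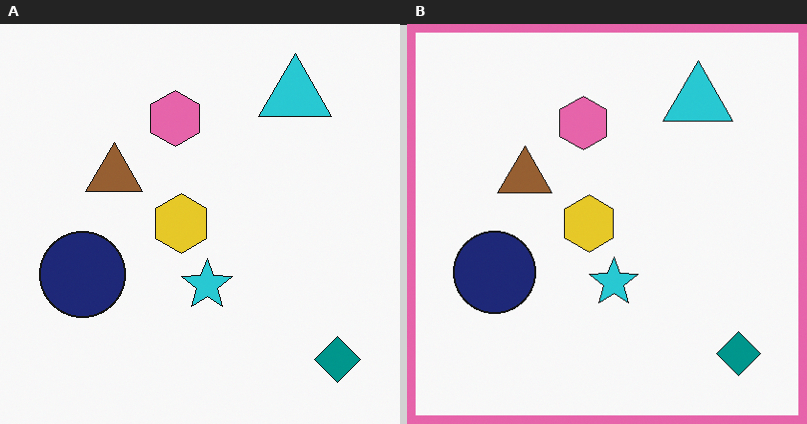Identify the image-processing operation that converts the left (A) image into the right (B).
Framed with a pink border.

A solid pink frame runs around the edge of the right (B) image, with the content slightly shrunk inside it.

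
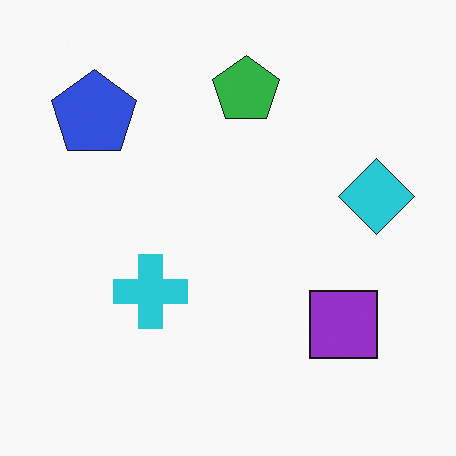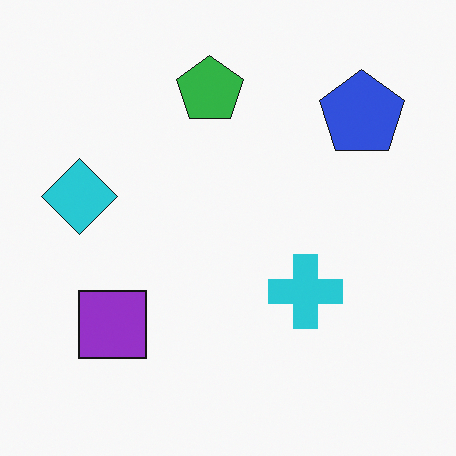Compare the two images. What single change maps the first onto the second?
The image was flipped horizontally (left ↔ right).

The cyan diamond is in the right of the first image and the left of the second — shapes on opposite sides of the vertical midline have swapped in a mirror flip.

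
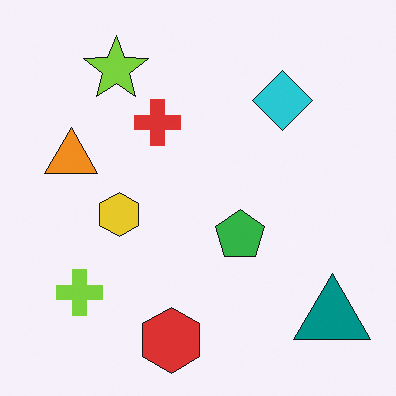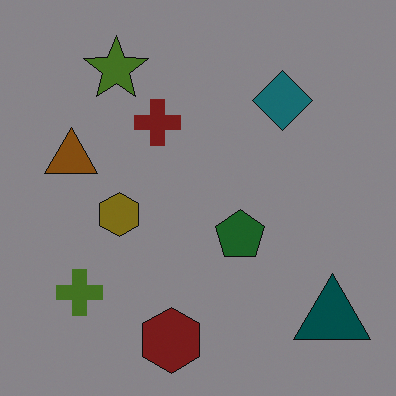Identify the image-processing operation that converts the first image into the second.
Substantially darkened.

Every pixel — background and shapes alike — is uniformly darkened.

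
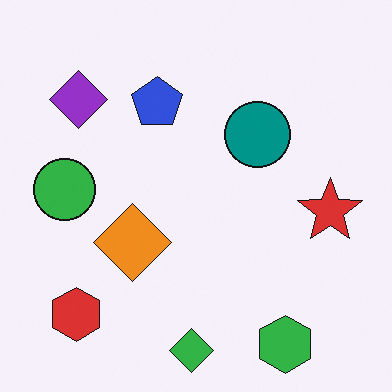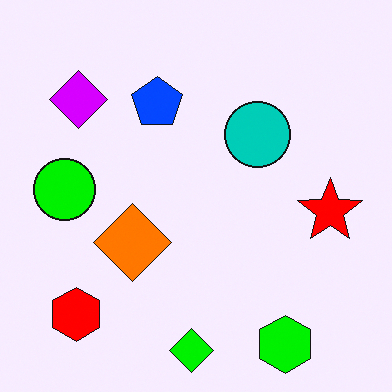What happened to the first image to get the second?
It was heavily oversaturated.

All colors are more vivid — a global saturation change.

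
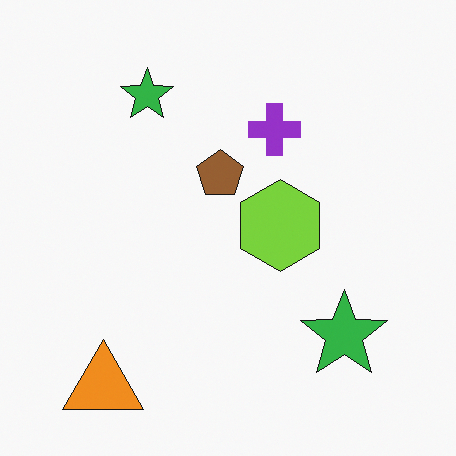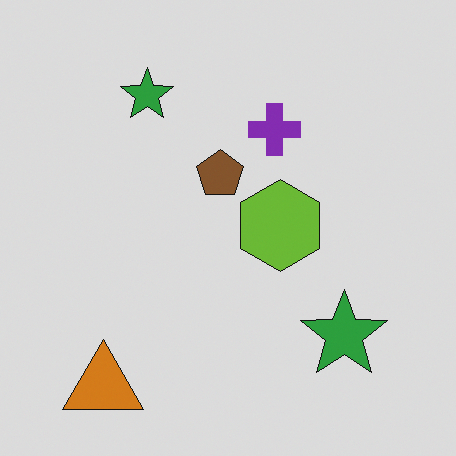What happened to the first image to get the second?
This is the original image slightly darkened.

Every pixel — background and shapes alike — is uniformly darkened.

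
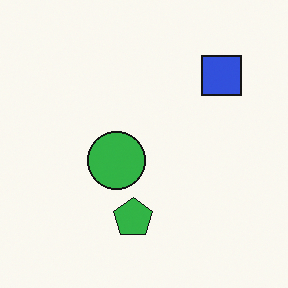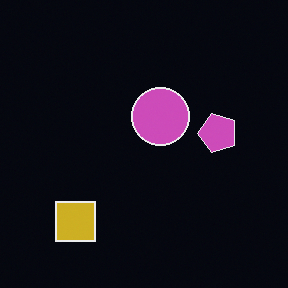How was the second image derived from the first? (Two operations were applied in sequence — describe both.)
It was transposed (reflected across the top-left ↔ bottom-right diagonal), then color-inverted (negative).

Shapes have swapped their row and column positions — what was in the top-right is now in the bottom-left — a diagonal reflection. The light background has become dark and every shape's color is its complement — a photographic negative.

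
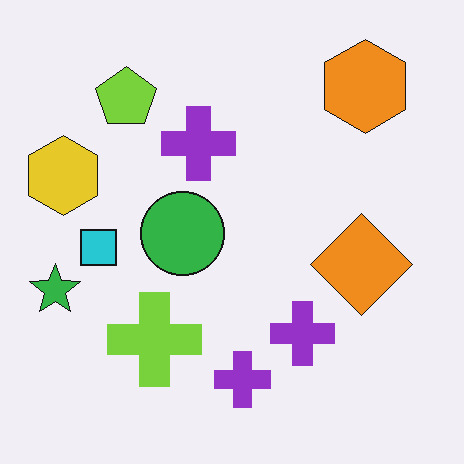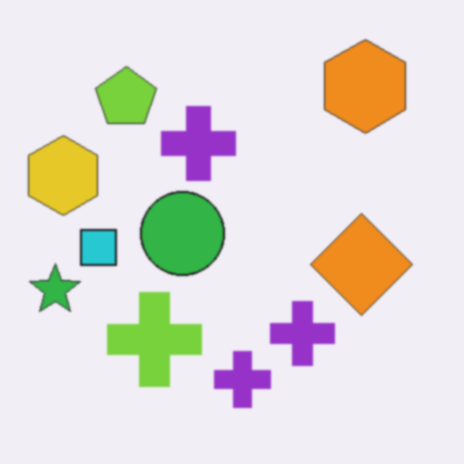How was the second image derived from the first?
The transformation is: lightly blurred.

Shape edges and outlines are uniformly softened across the whole image.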